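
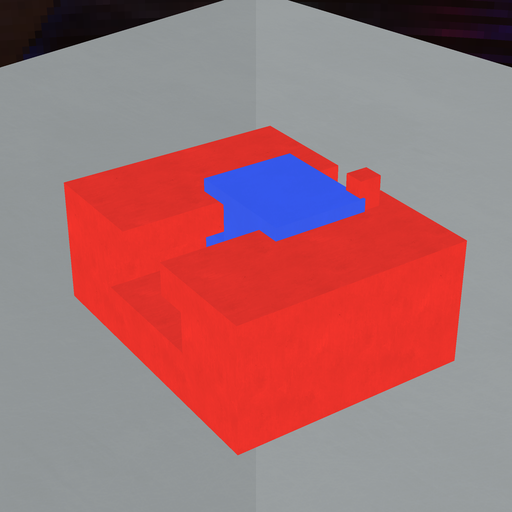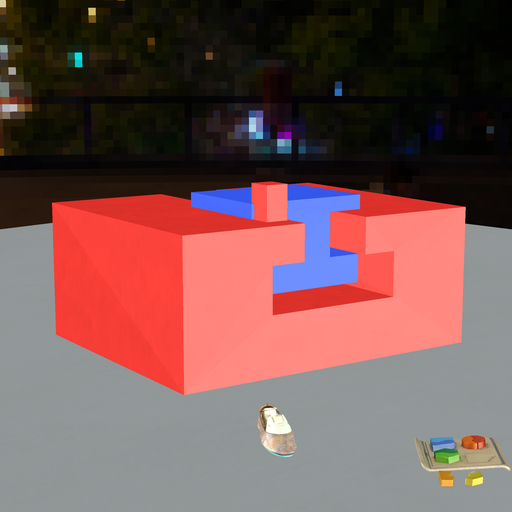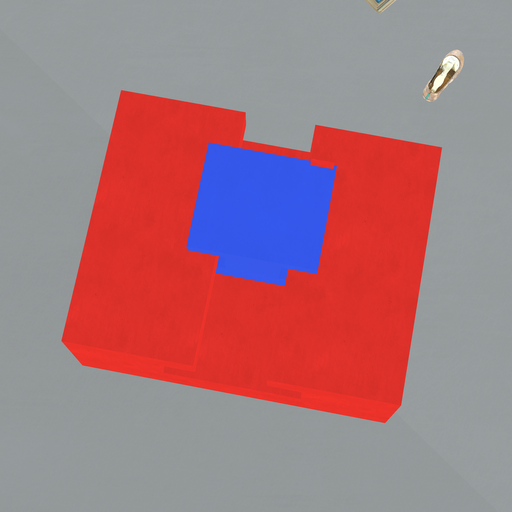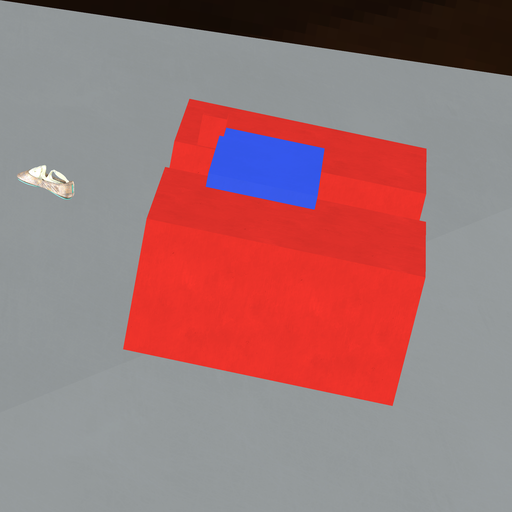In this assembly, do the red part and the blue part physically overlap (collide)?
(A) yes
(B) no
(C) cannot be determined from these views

(A) yes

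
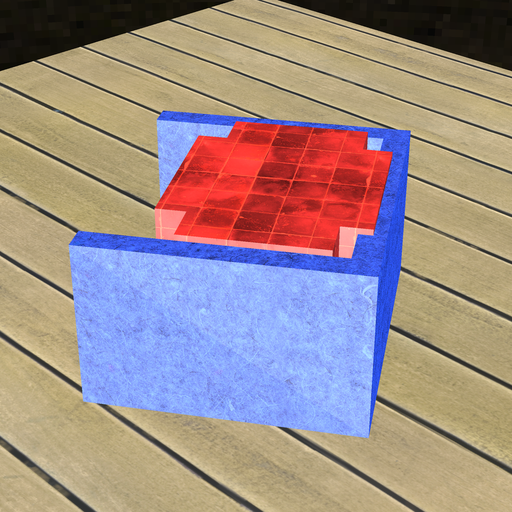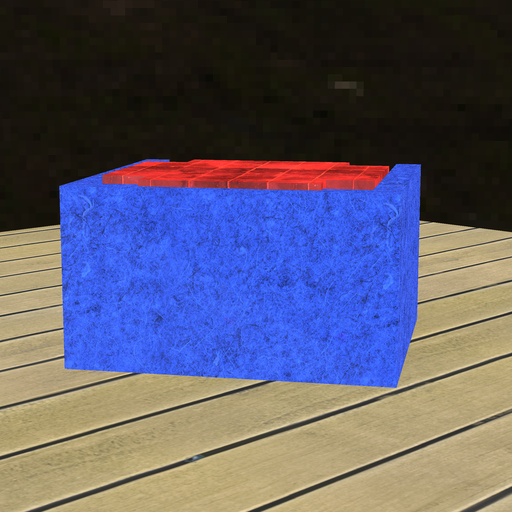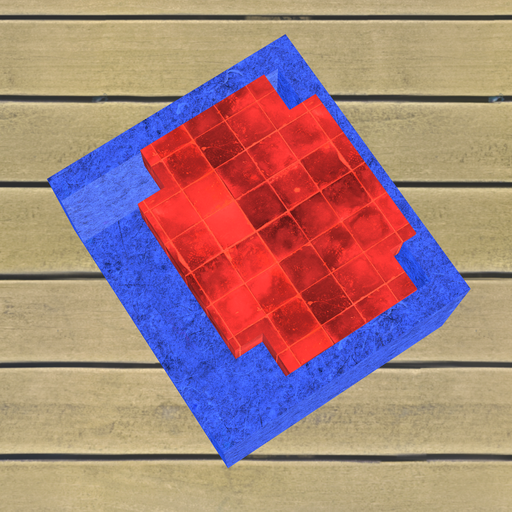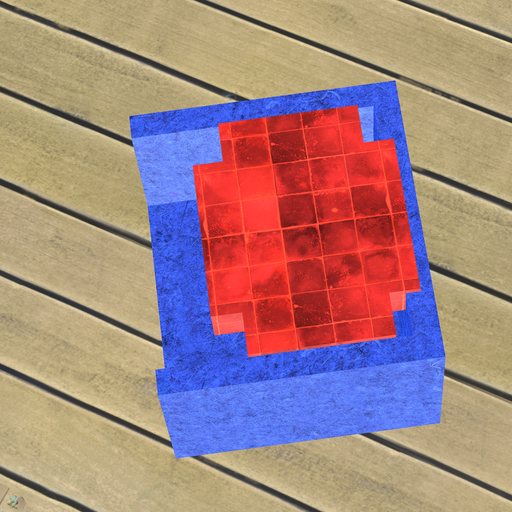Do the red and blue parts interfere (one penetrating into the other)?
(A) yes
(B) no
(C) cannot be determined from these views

(A) yes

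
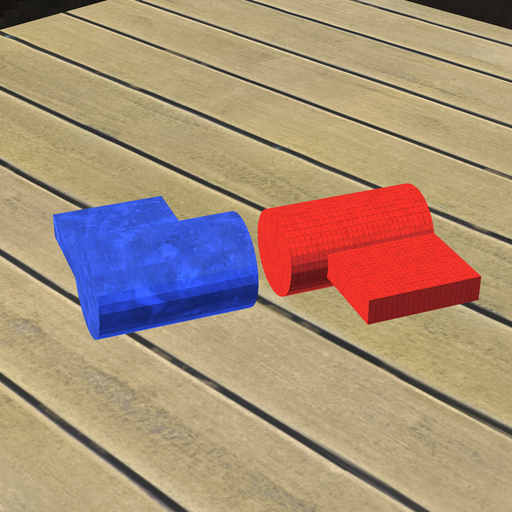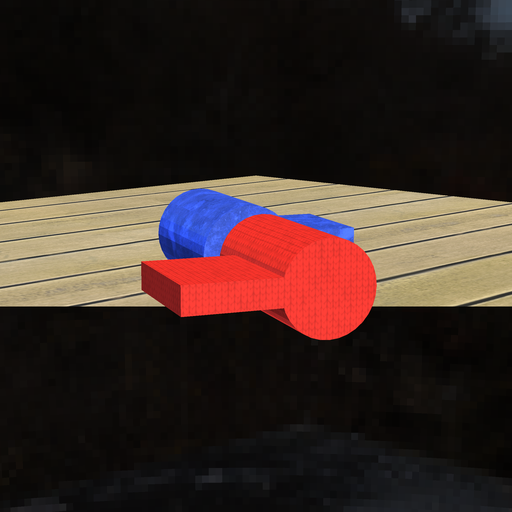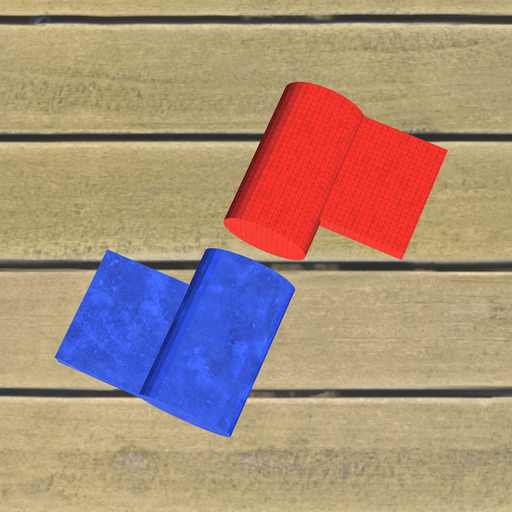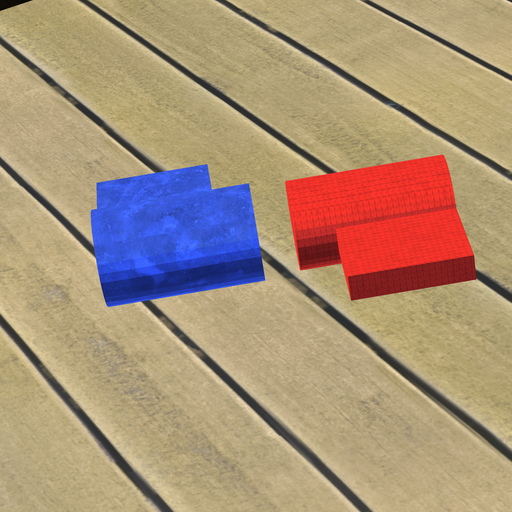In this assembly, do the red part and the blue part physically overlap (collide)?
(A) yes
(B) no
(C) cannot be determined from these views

(B) no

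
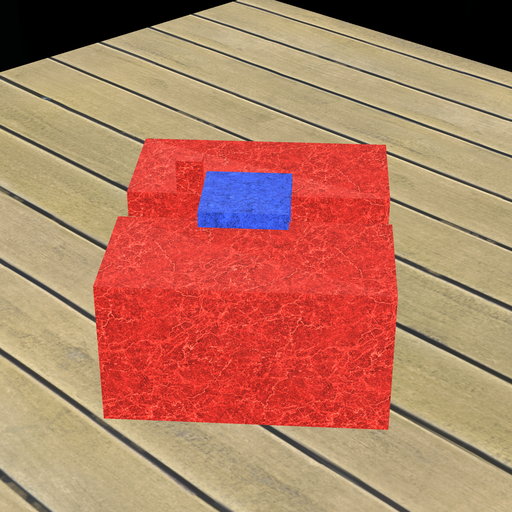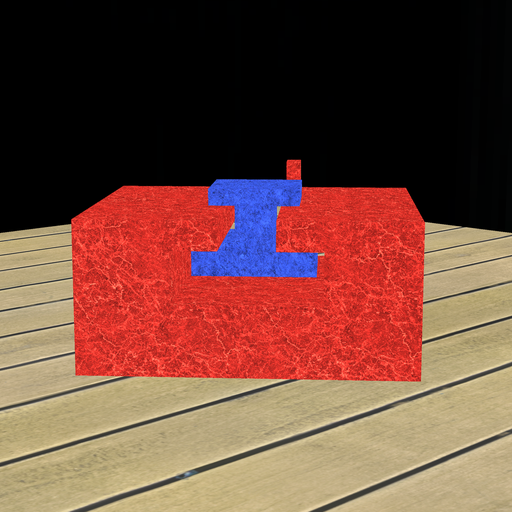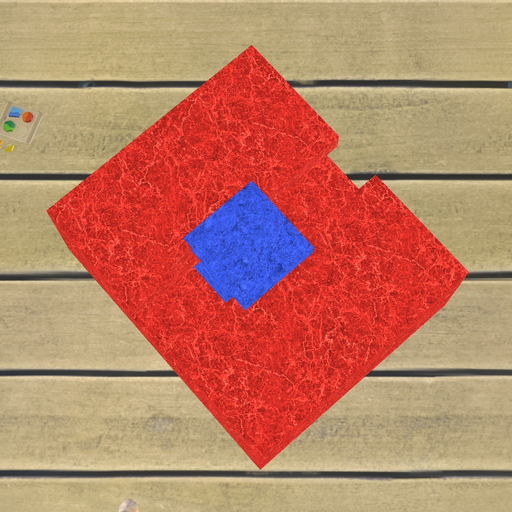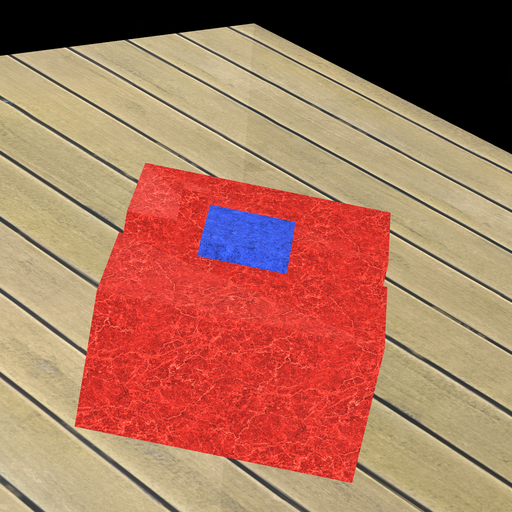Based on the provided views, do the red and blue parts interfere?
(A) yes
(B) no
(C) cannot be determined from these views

(B) no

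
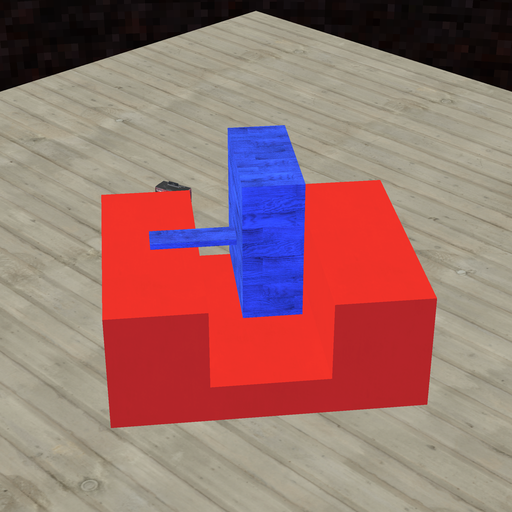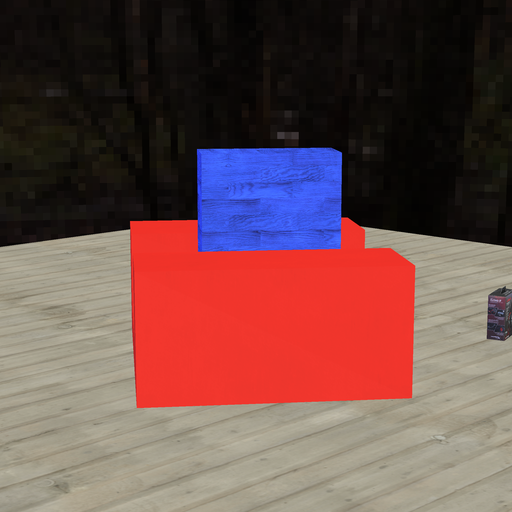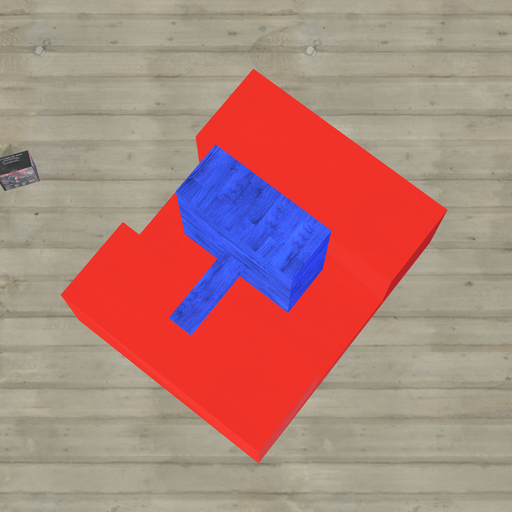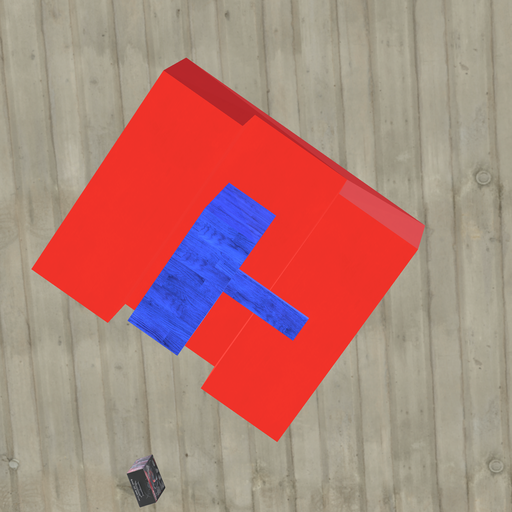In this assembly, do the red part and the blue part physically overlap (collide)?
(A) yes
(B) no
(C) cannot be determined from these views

(B) no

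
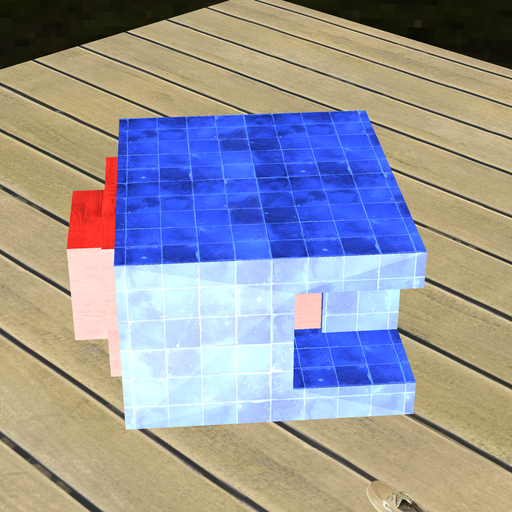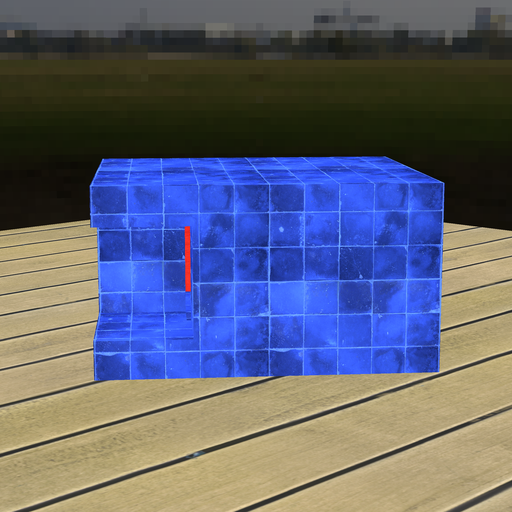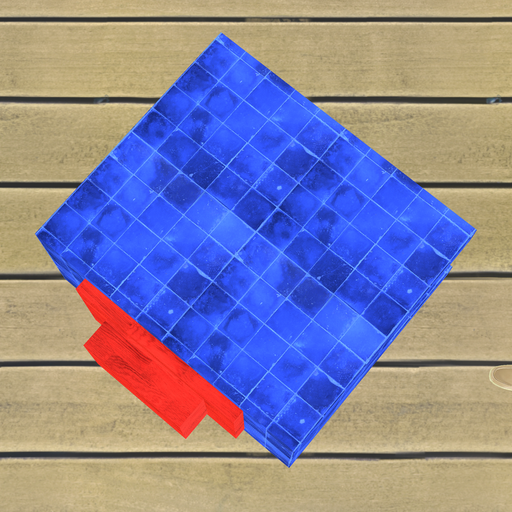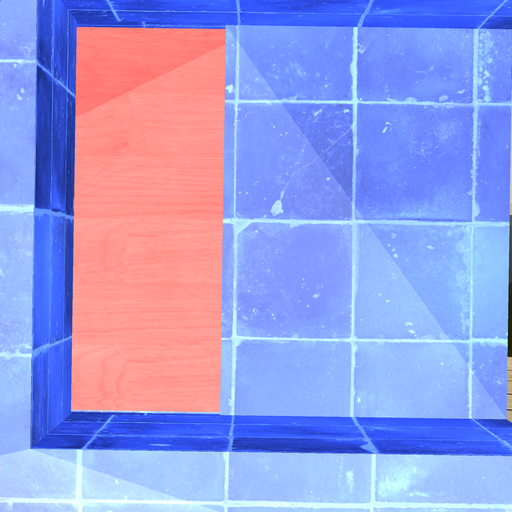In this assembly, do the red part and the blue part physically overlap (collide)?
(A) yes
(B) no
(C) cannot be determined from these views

(A) yes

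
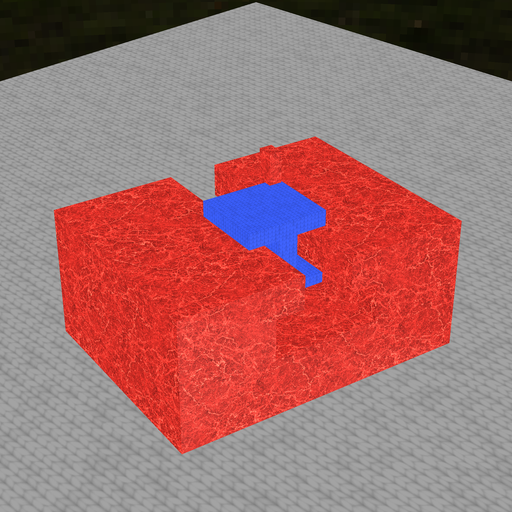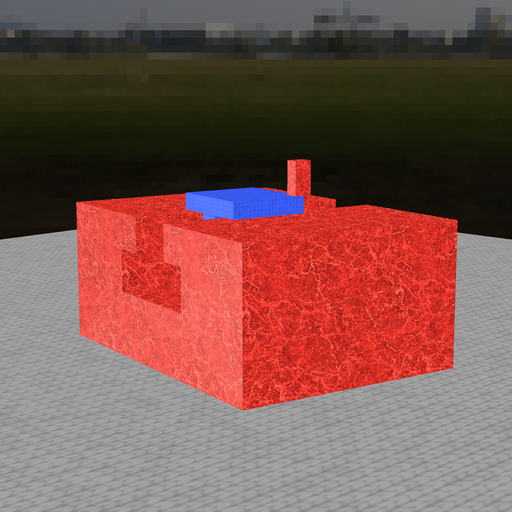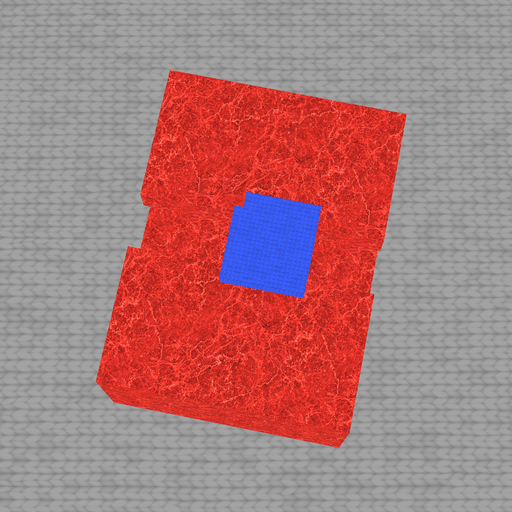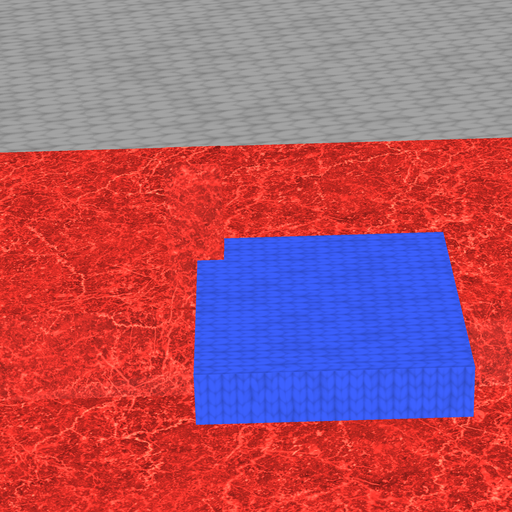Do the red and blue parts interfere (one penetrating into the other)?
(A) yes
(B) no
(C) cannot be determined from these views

(A) yes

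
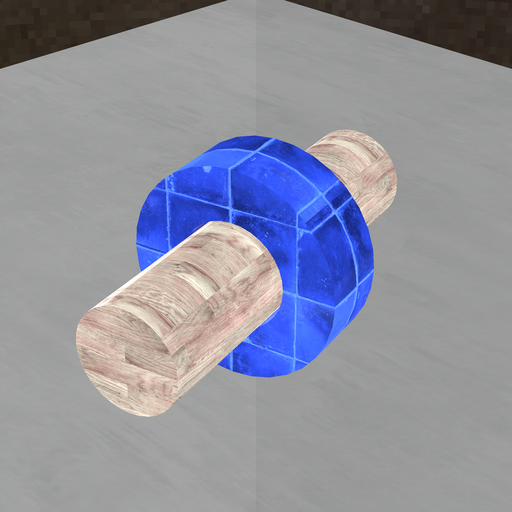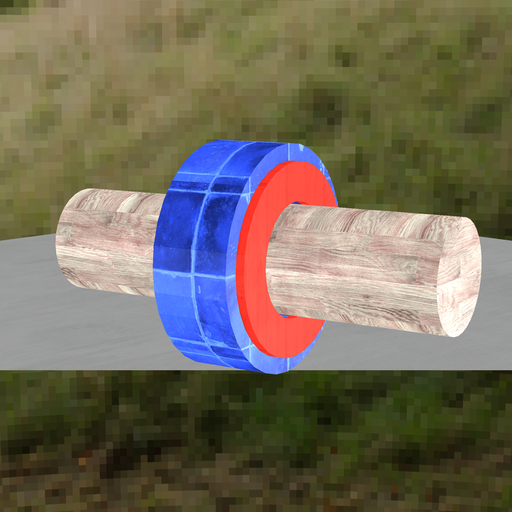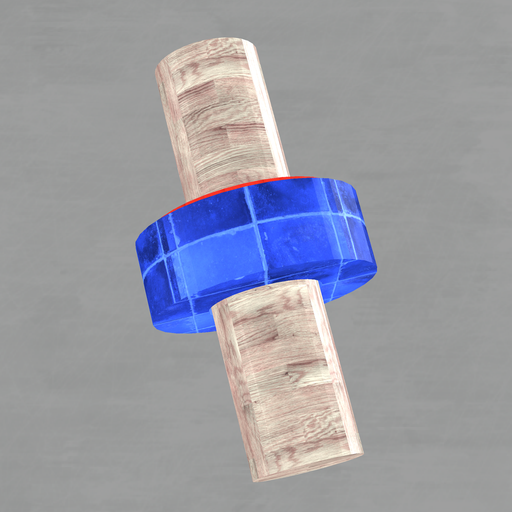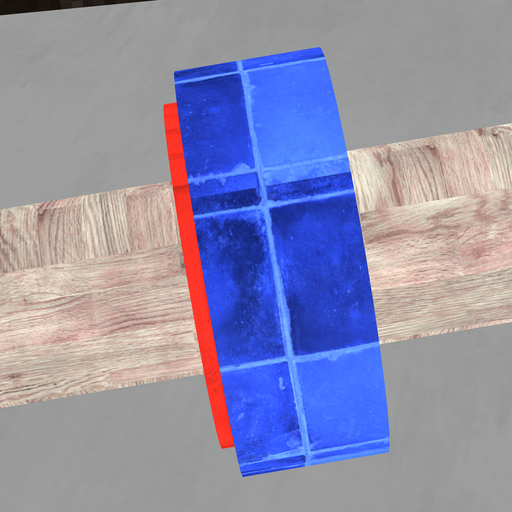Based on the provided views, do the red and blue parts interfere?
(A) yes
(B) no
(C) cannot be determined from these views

(A) yes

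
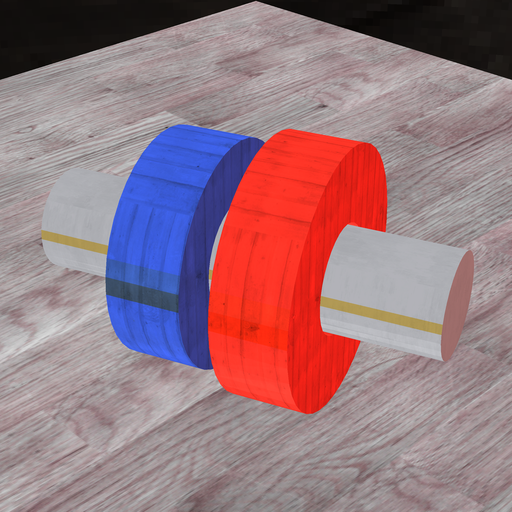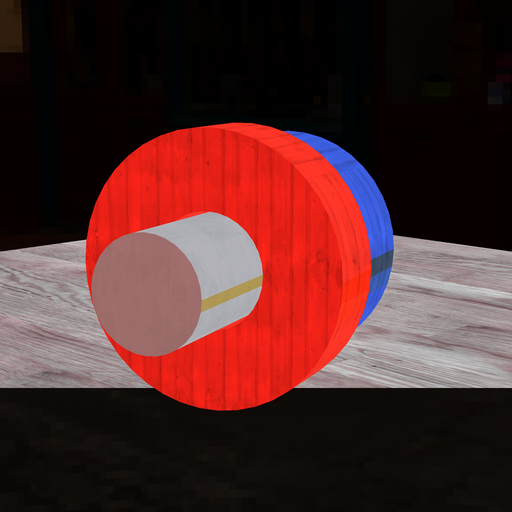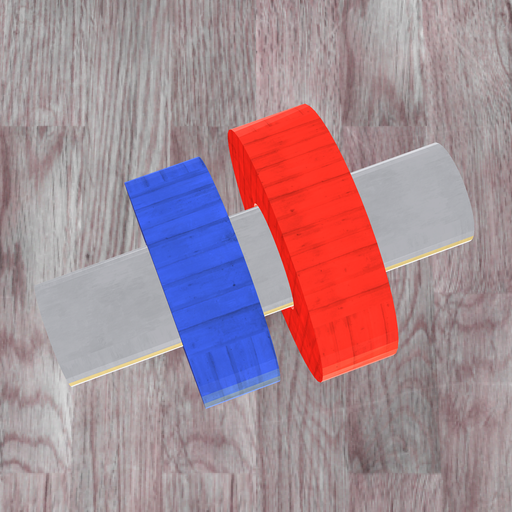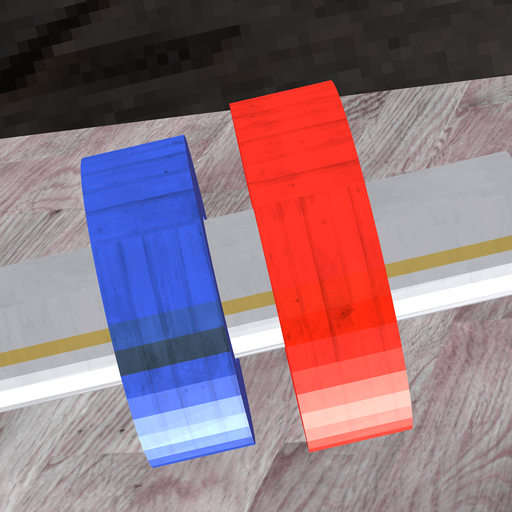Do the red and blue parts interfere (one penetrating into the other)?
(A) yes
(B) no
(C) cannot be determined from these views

(B) no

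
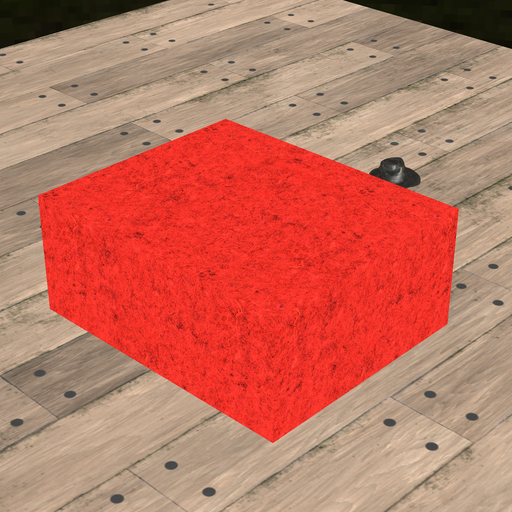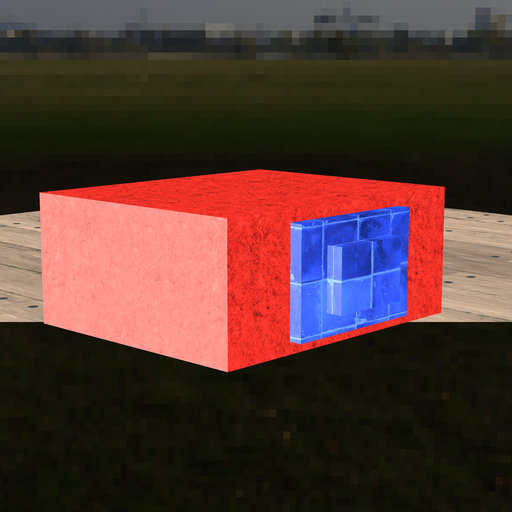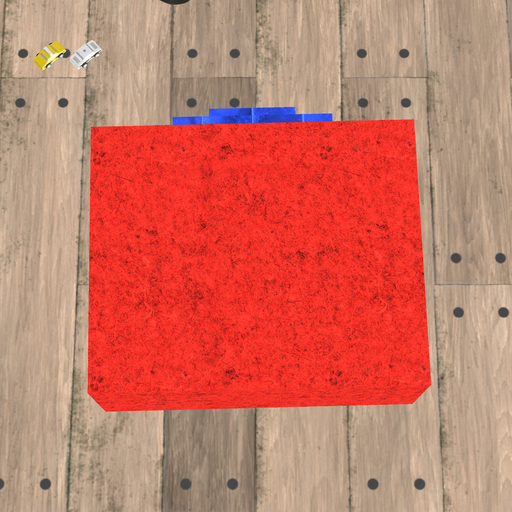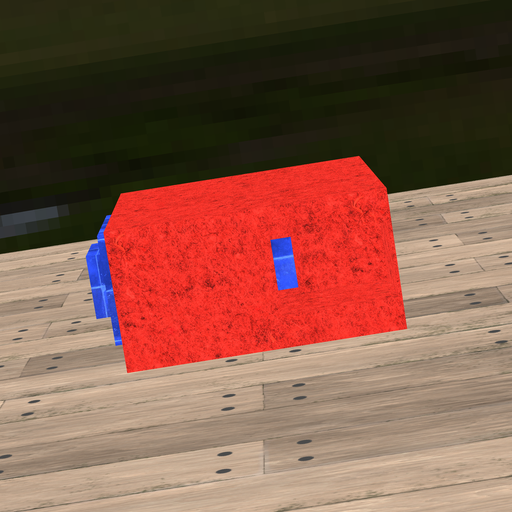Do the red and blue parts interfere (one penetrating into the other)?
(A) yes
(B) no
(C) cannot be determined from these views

(A) yes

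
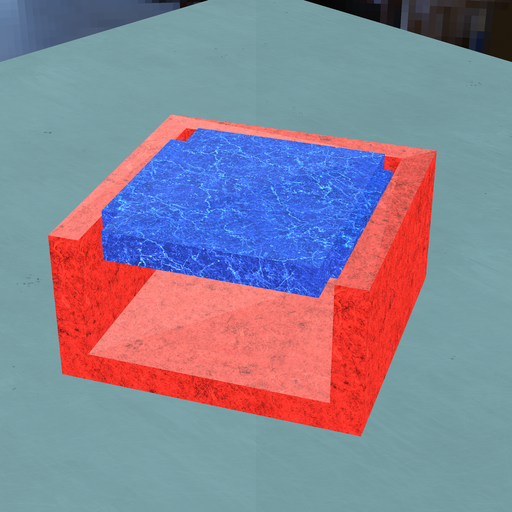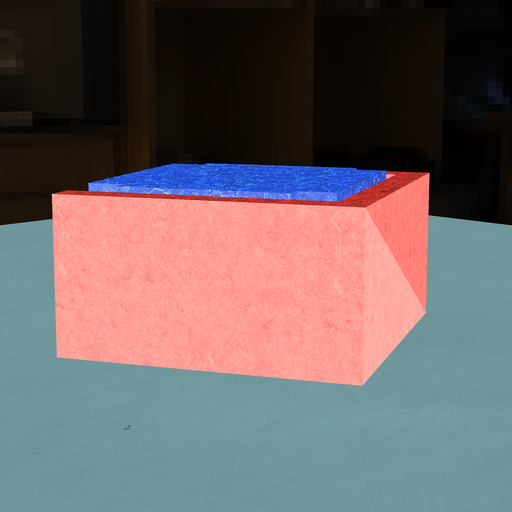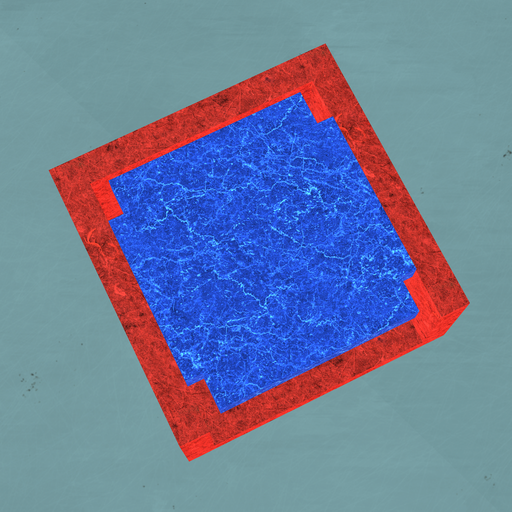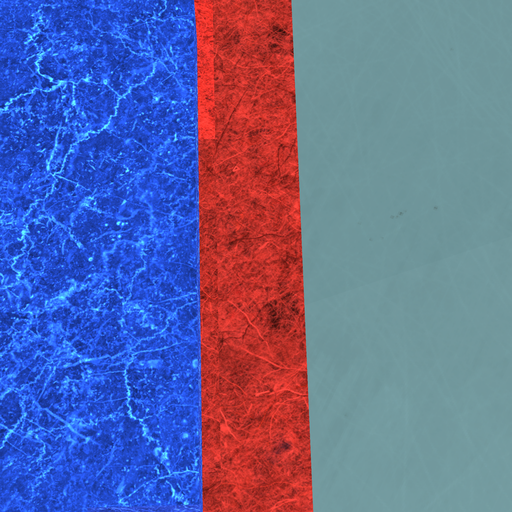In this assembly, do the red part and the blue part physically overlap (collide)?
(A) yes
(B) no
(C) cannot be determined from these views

(B) no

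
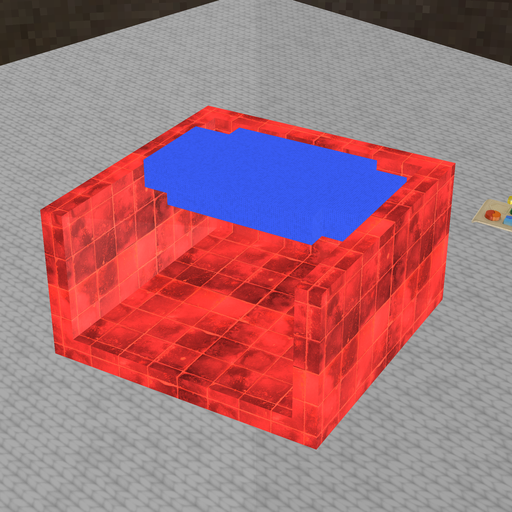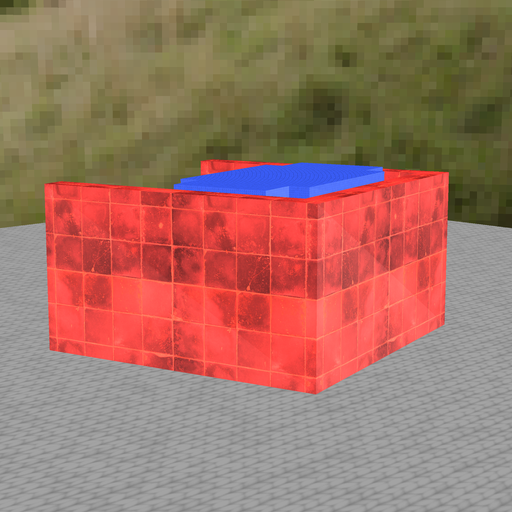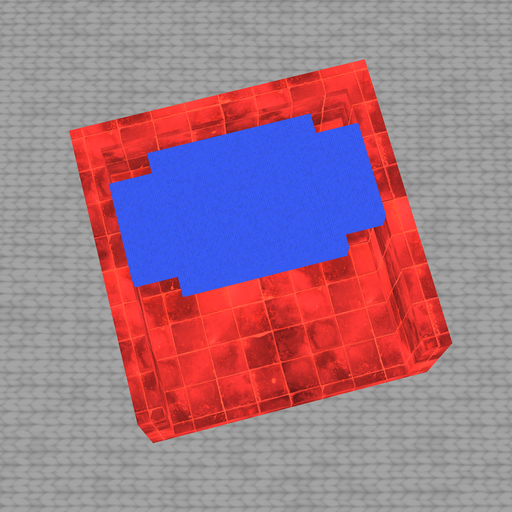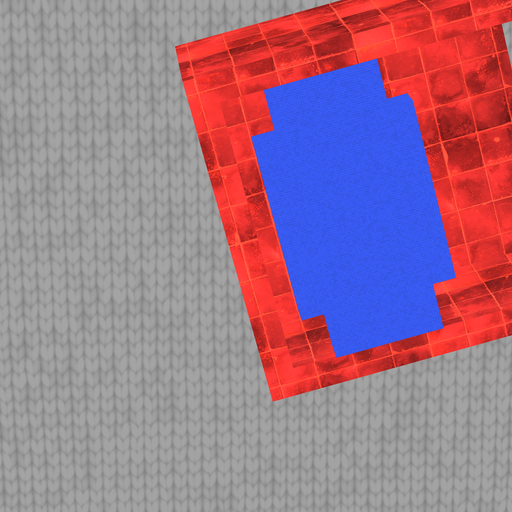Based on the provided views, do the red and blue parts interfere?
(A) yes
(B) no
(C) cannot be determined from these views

(B) no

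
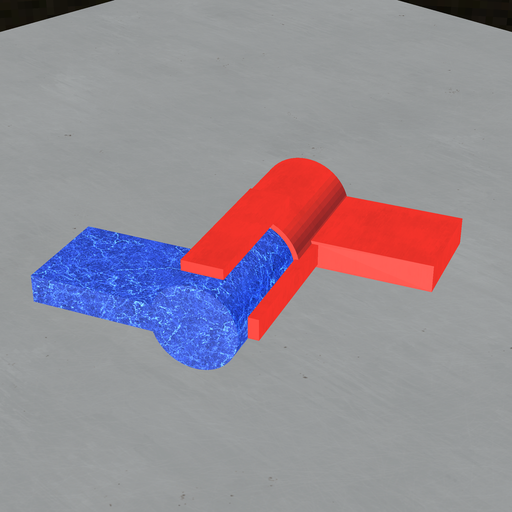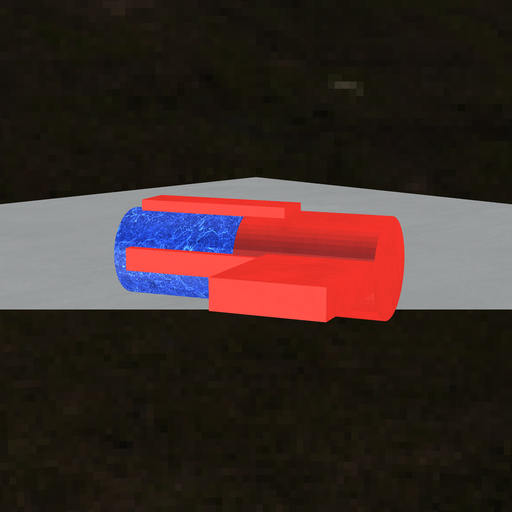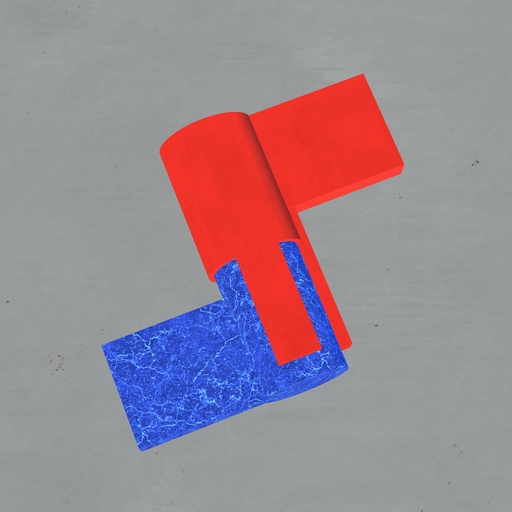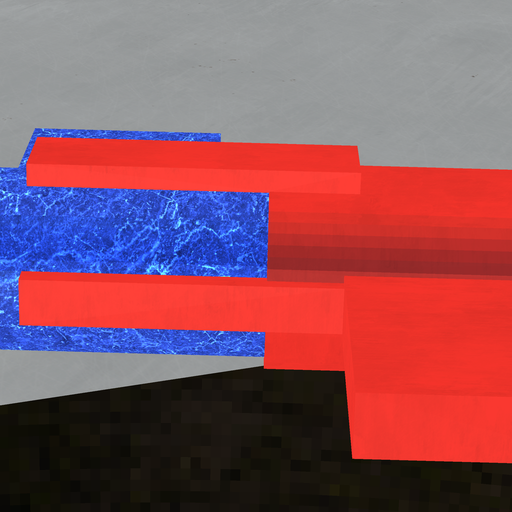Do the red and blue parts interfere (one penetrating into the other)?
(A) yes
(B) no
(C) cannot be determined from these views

(A) yes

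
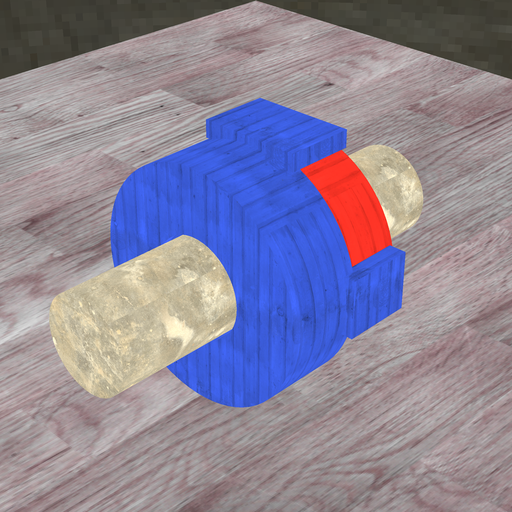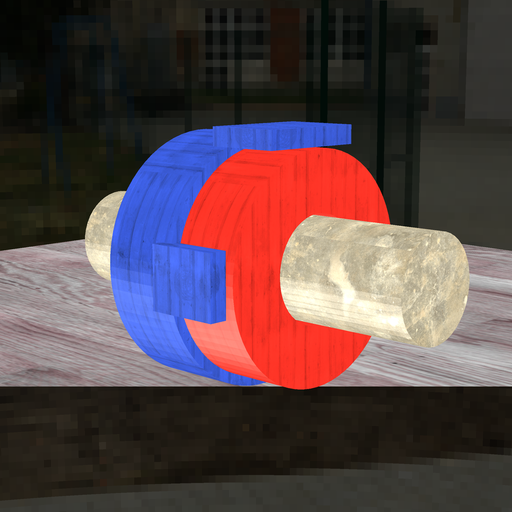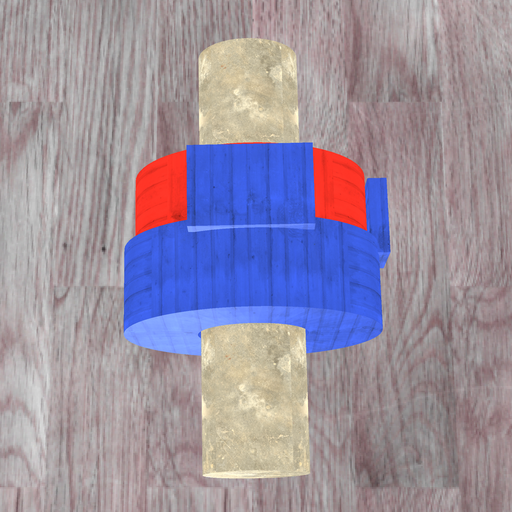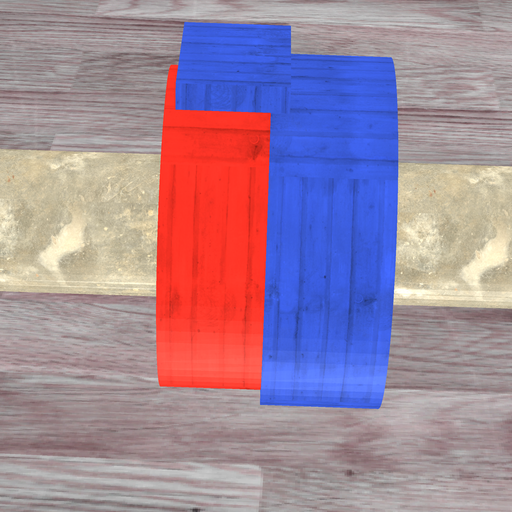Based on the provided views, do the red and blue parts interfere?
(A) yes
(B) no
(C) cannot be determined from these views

(A) yes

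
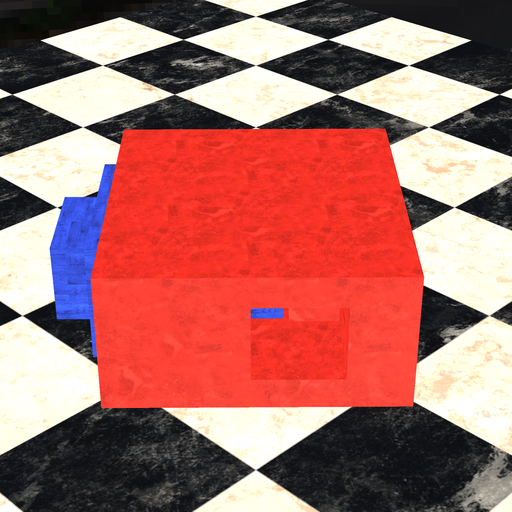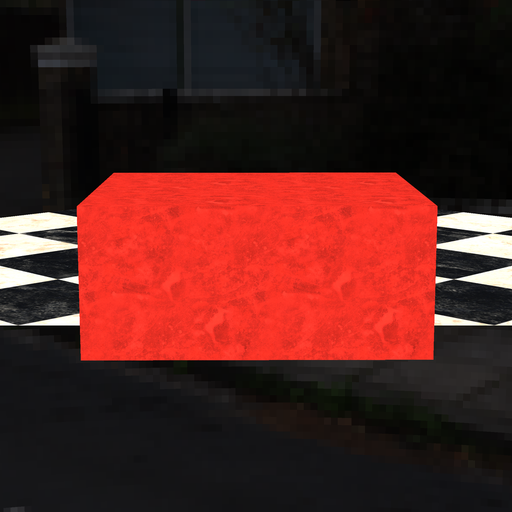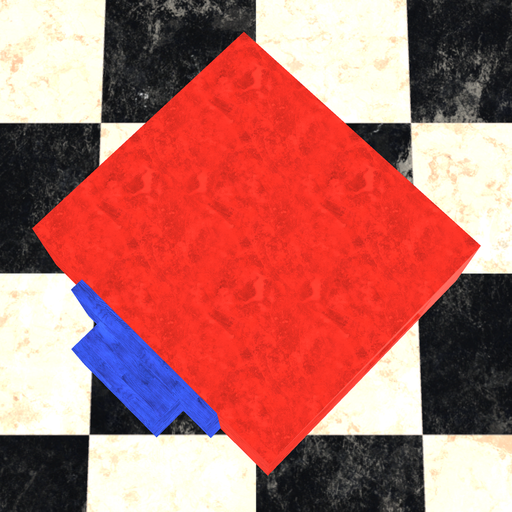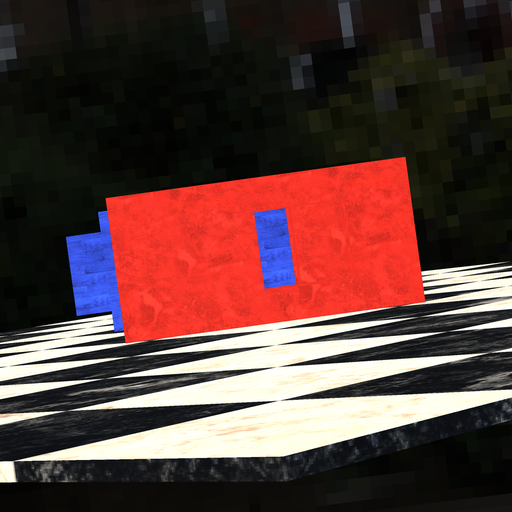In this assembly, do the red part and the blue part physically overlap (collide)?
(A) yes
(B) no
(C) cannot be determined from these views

(B) no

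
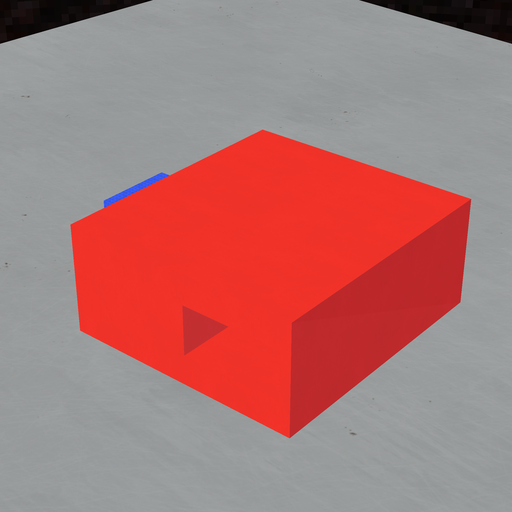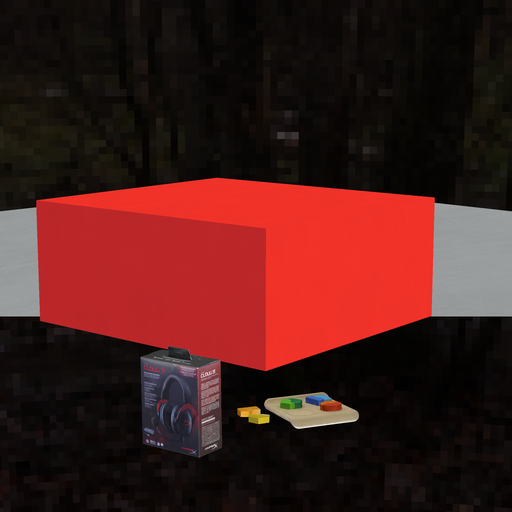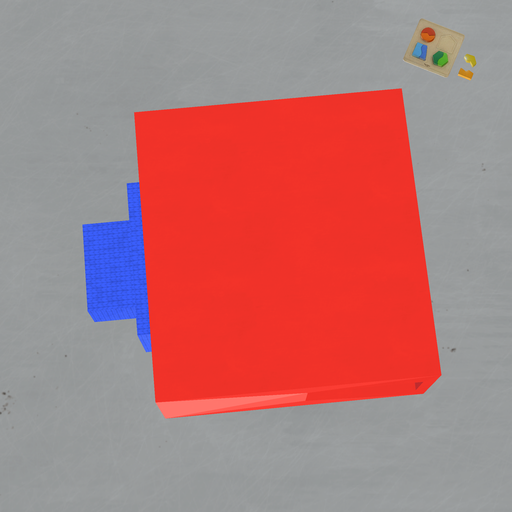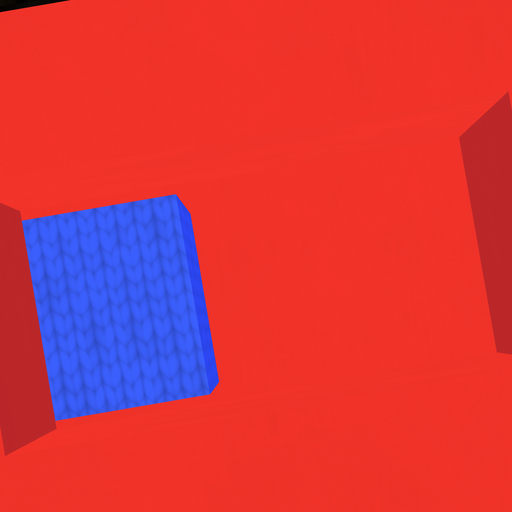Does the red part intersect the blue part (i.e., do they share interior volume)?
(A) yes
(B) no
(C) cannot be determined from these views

(B) no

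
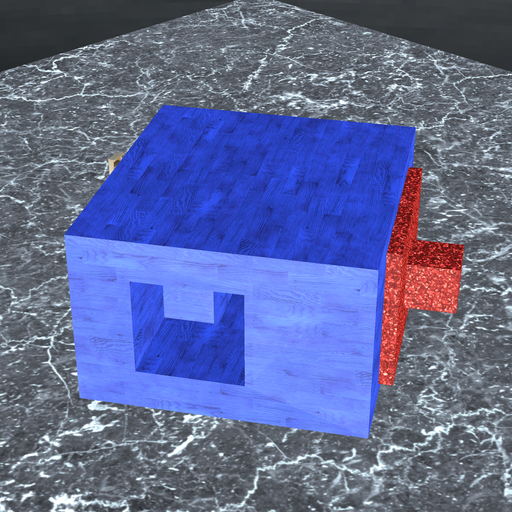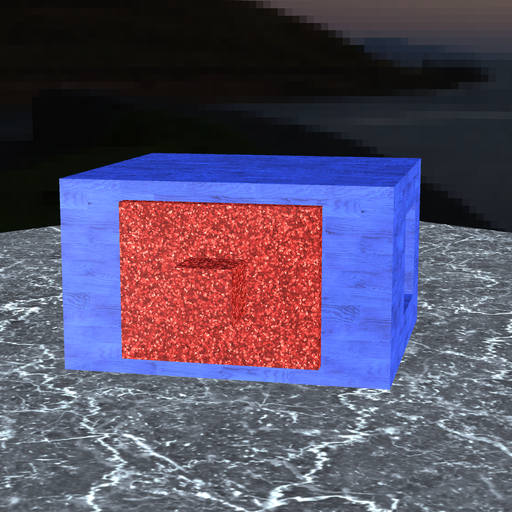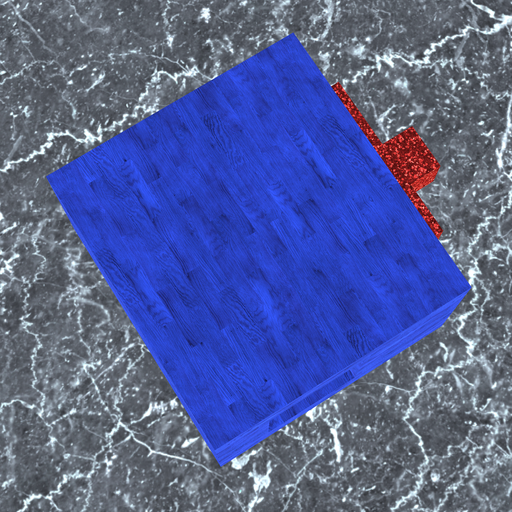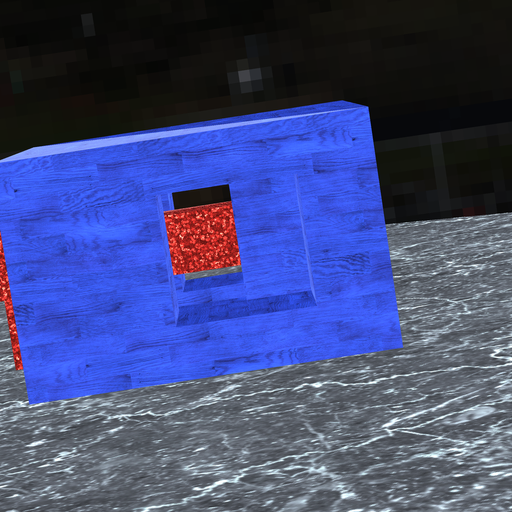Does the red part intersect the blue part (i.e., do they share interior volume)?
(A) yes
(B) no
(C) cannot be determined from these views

(A) yes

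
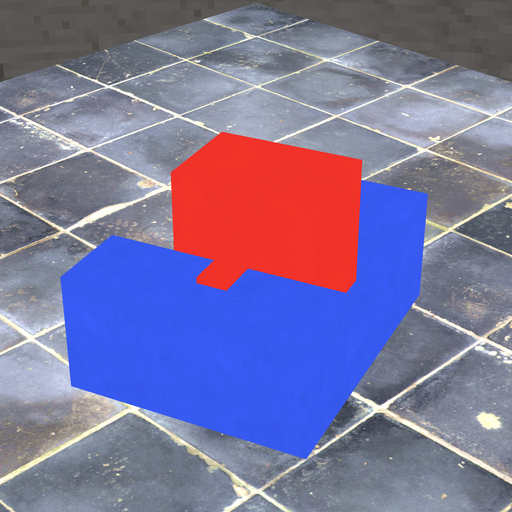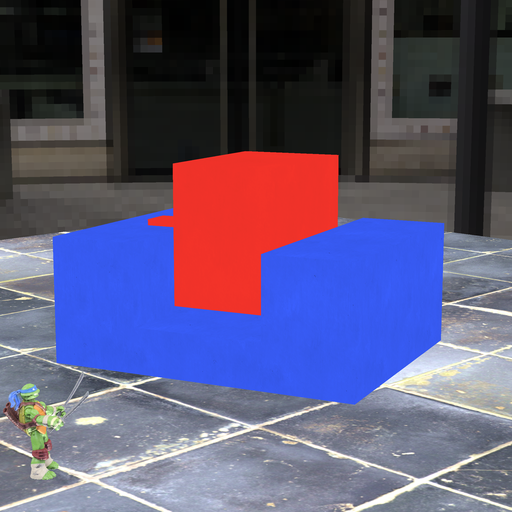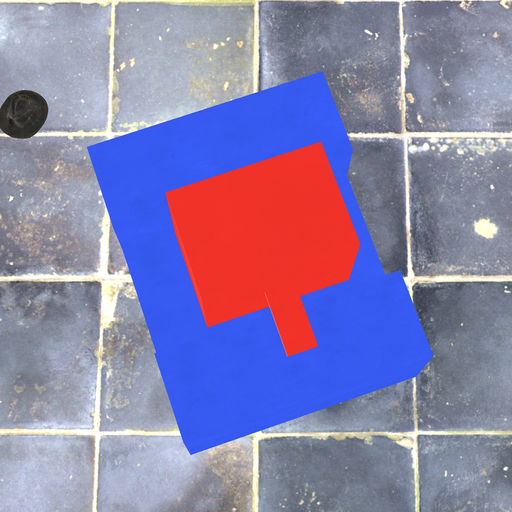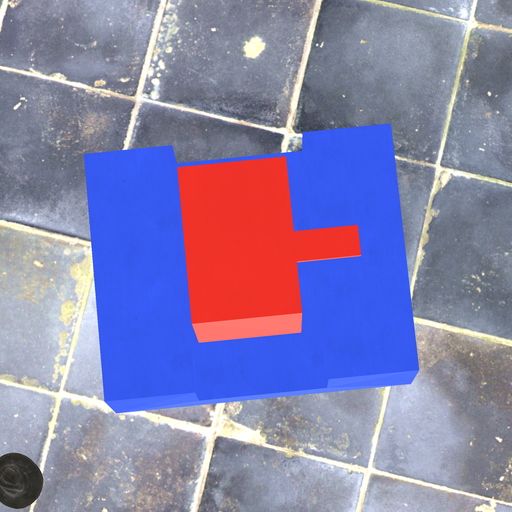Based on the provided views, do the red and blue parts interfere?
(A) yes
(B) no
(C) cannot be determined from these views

(B) no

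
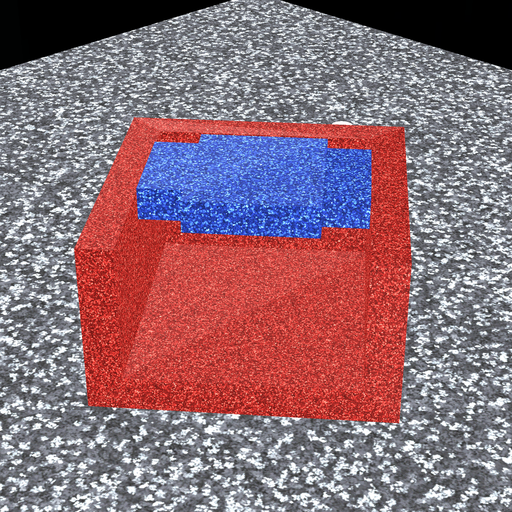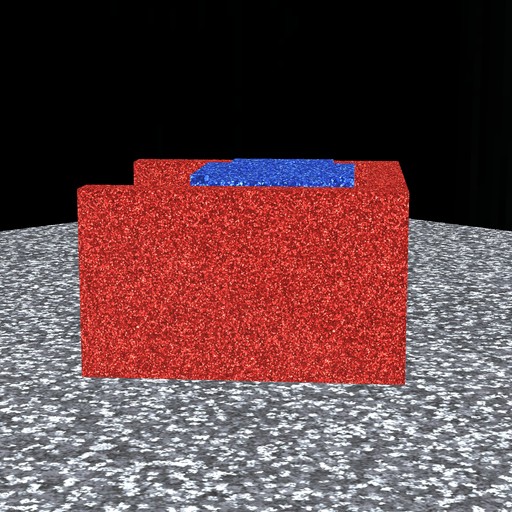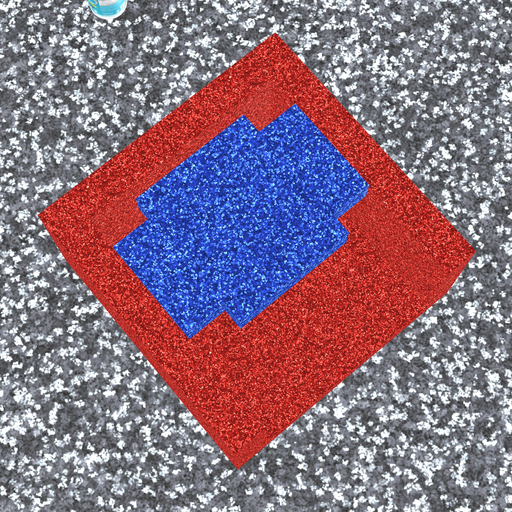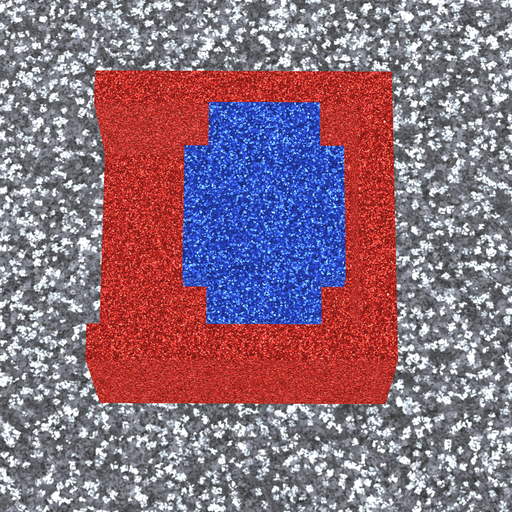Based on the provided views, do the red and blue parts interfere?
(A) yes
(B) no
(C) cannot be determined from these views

(B) no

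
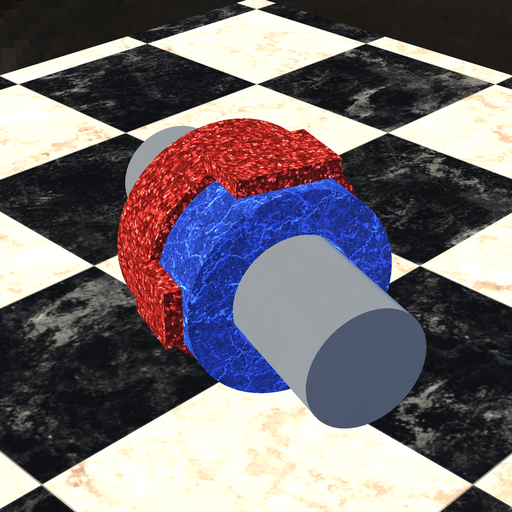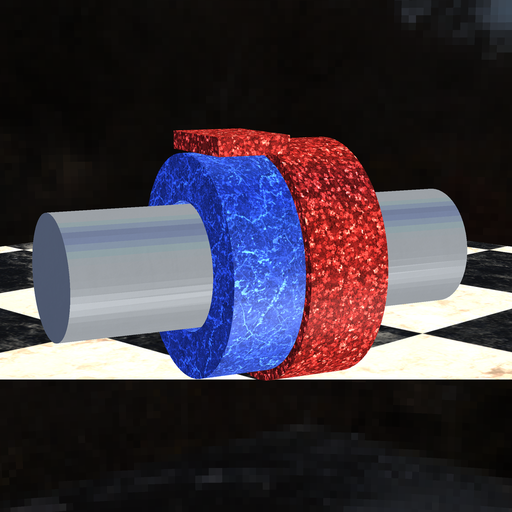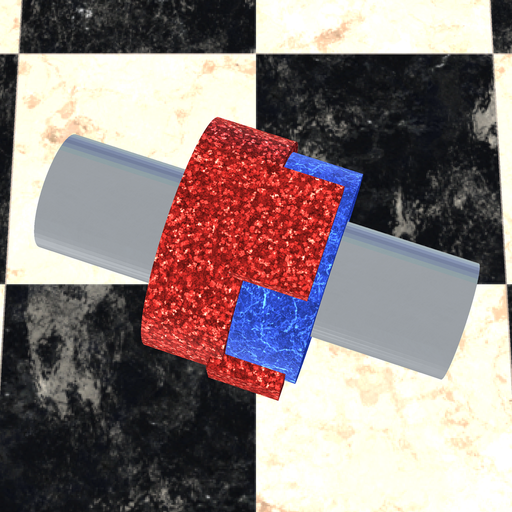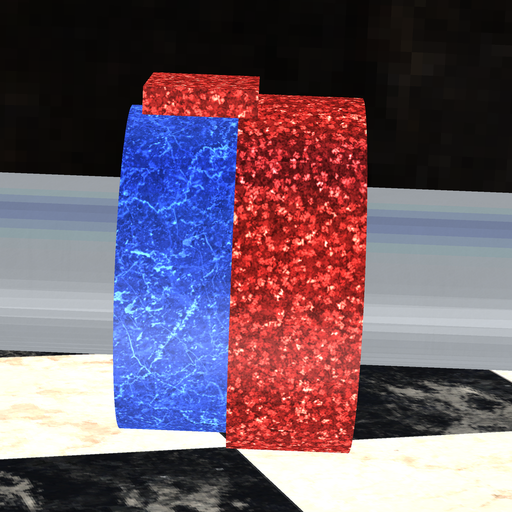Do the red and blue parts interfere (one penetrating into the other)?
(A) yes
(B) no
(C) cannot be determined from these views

(A) yes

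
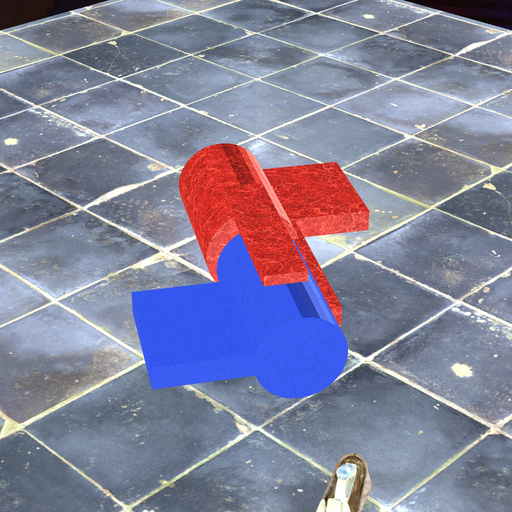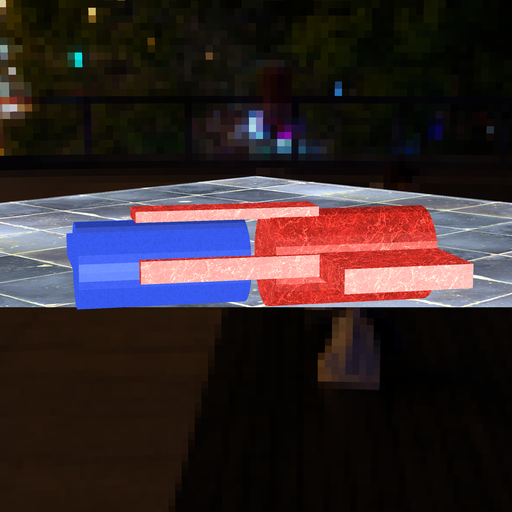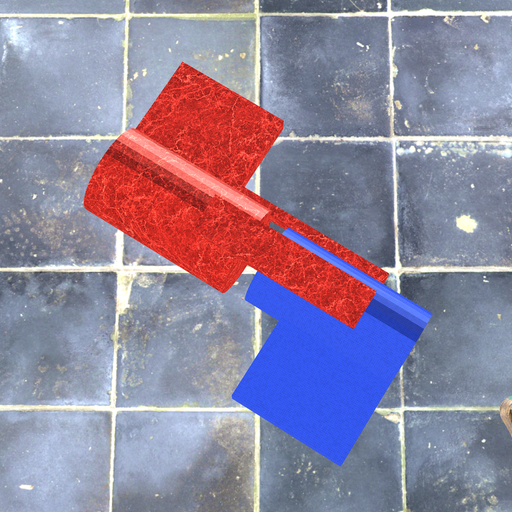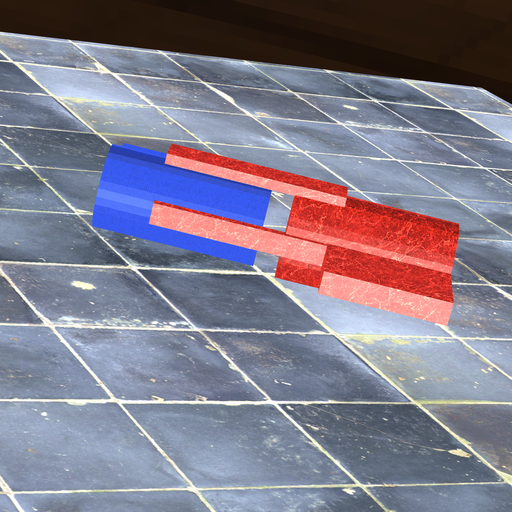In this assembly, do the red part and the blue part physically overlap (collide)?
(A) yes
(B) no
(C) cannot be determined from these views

(B) no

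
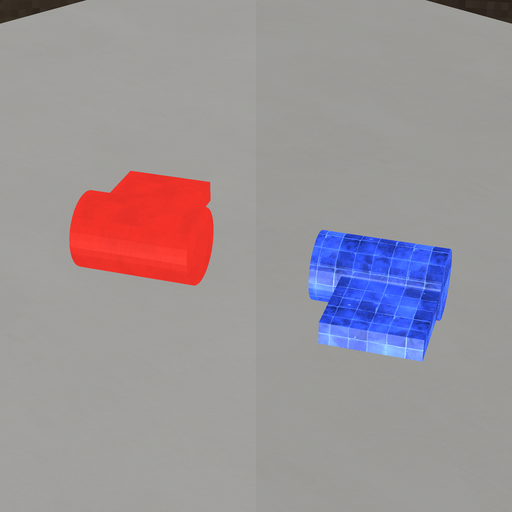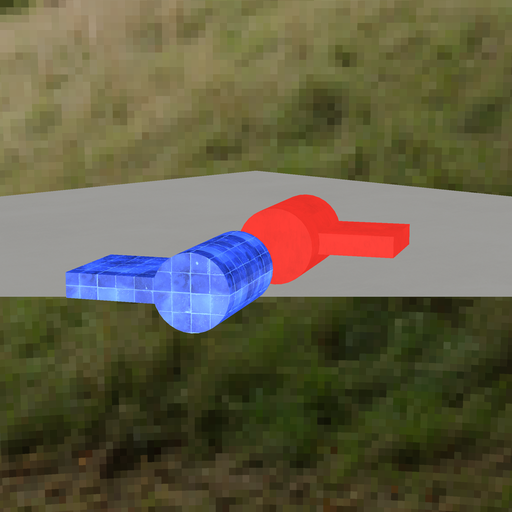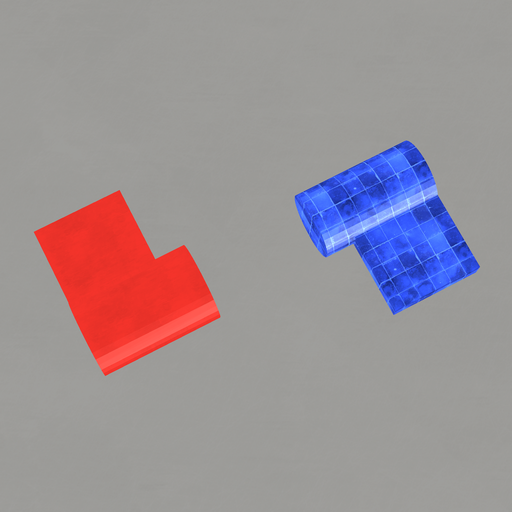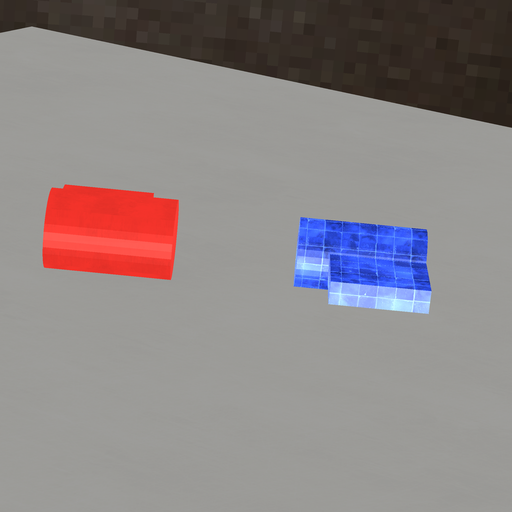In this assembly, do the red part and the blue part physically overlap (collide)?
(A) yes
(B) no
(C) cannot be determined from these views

(B) no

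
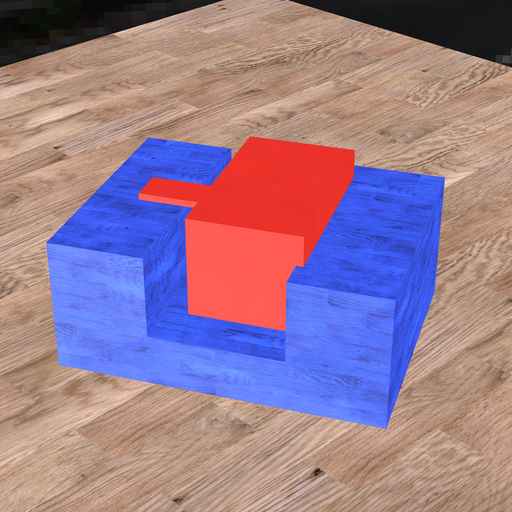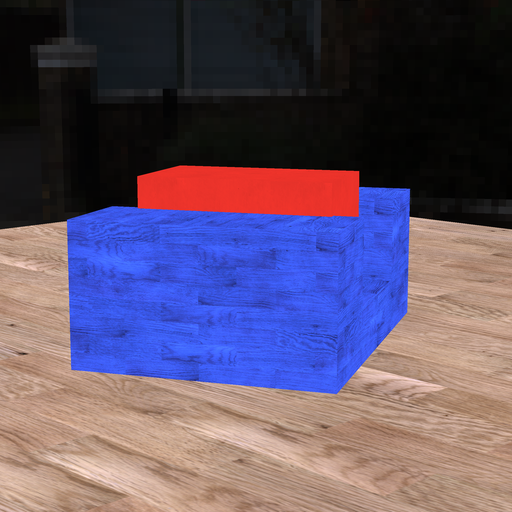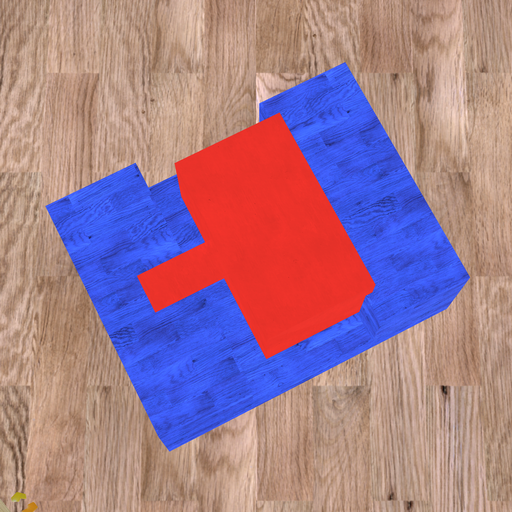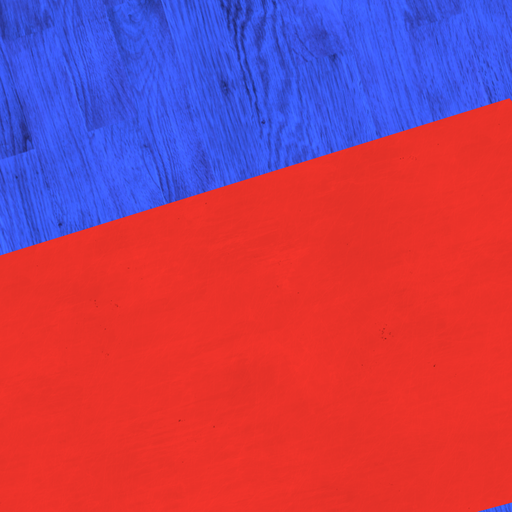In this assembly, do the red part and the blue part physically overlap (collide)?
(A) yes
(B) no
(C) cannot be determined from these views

(A) yes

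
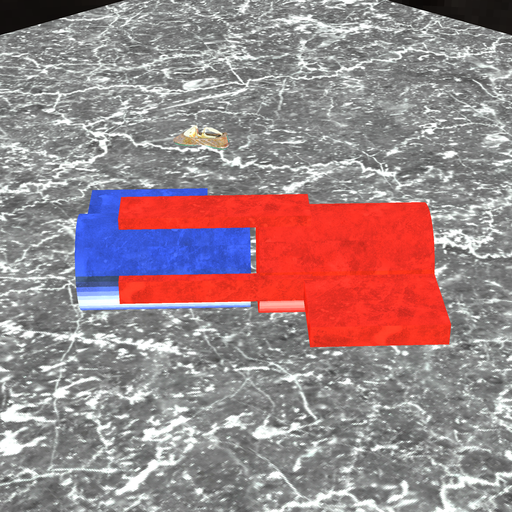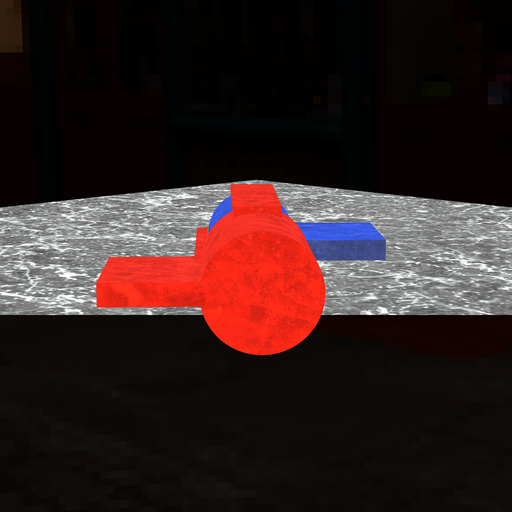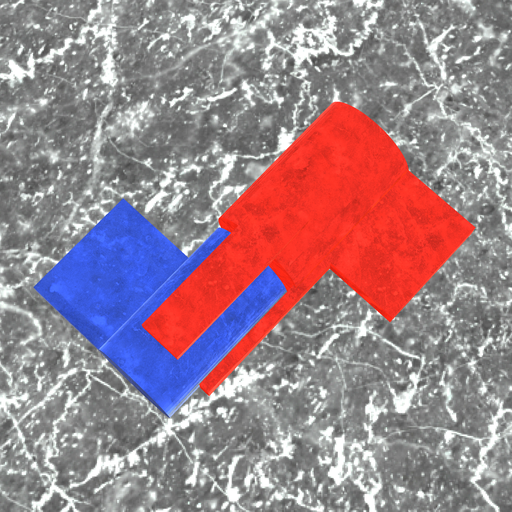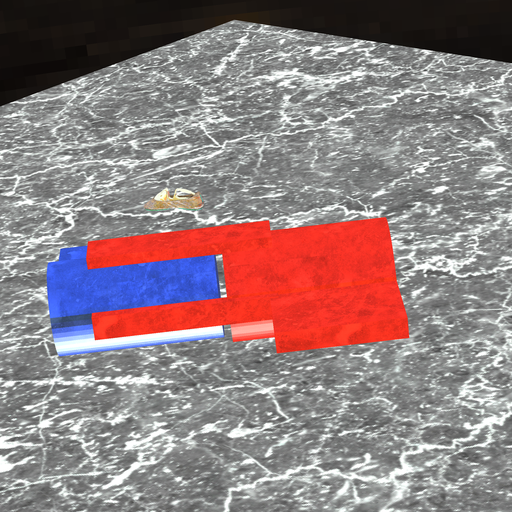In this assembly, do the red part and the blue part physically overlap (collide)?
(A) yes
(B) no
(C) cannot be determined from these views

(B) no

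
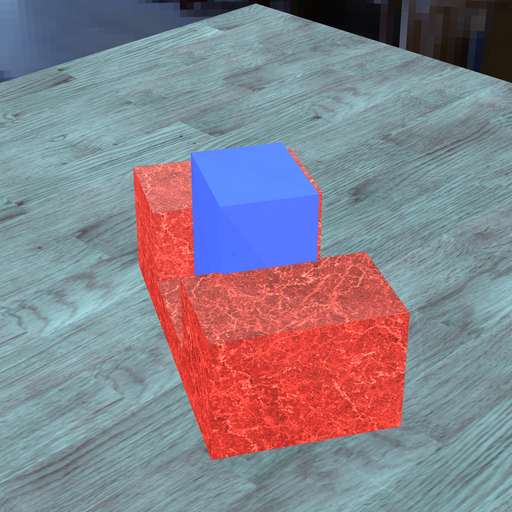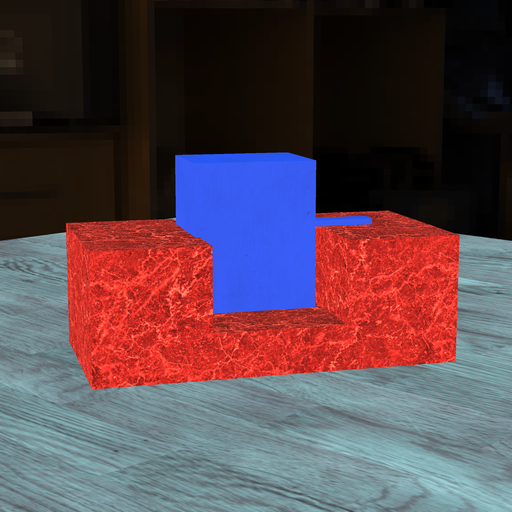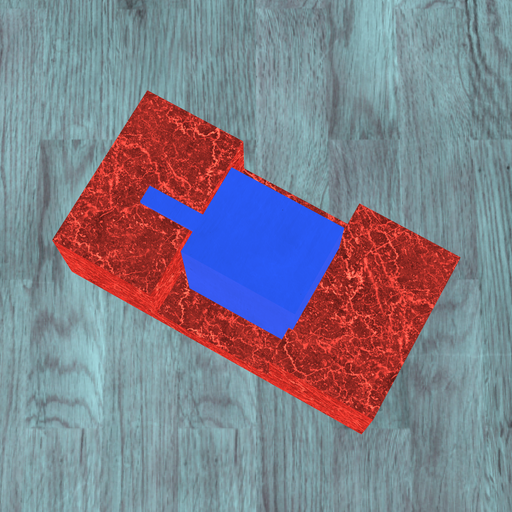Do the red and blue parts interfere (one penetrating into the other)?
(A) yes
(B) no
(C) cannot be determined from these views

(A) yes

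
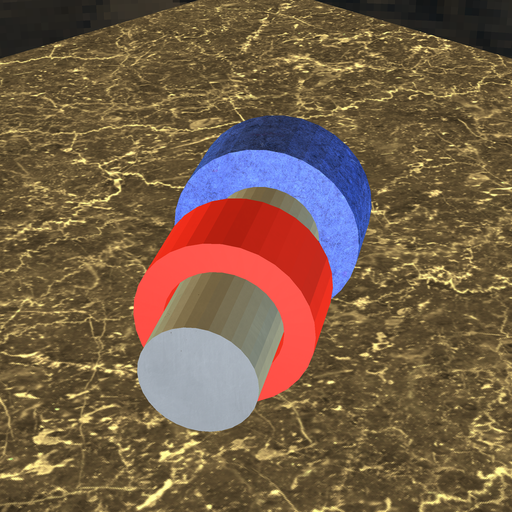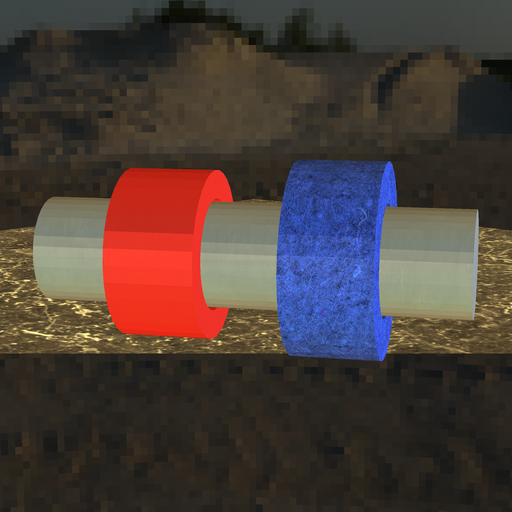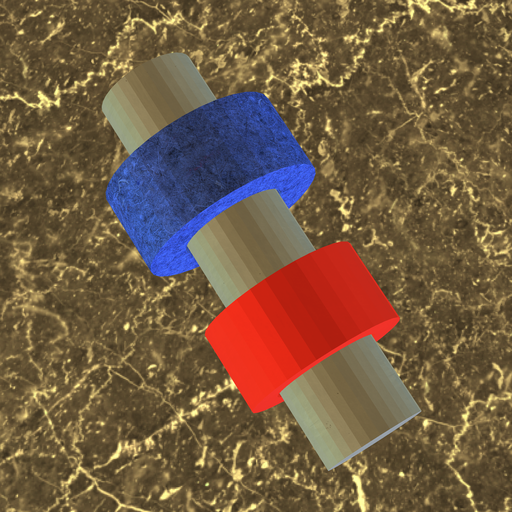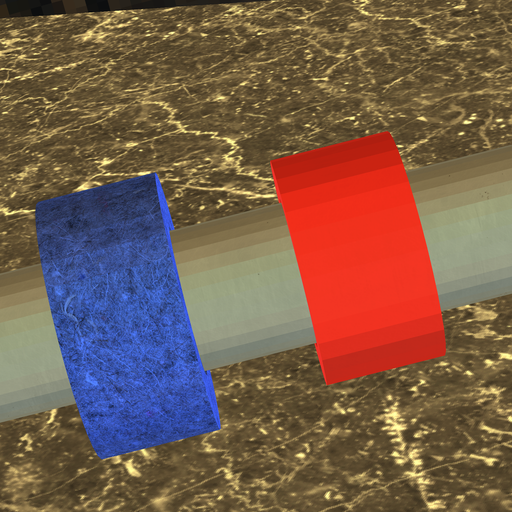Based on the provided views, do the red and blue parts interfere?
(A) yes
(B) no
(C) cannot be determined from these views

(B) no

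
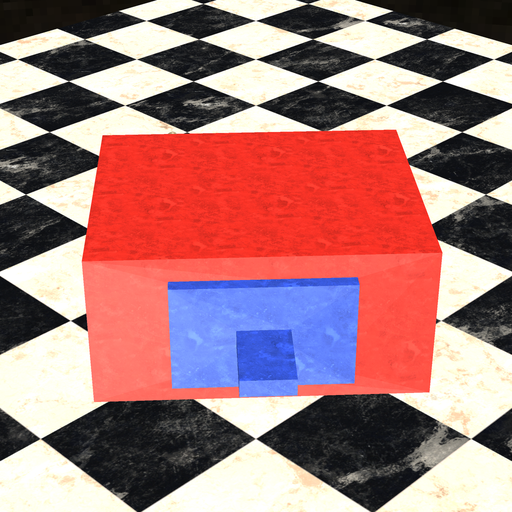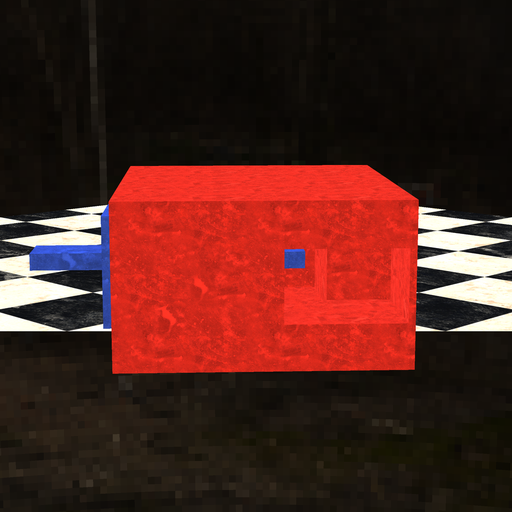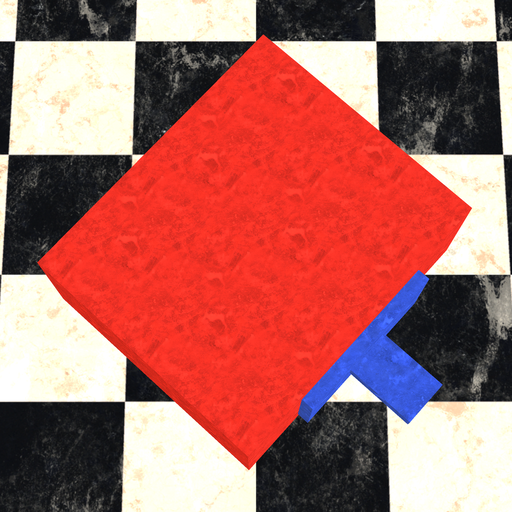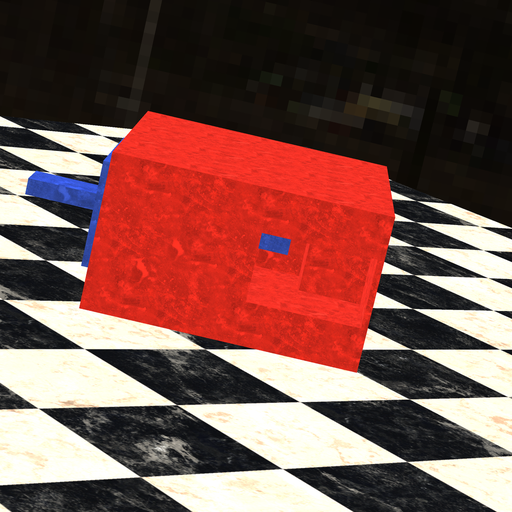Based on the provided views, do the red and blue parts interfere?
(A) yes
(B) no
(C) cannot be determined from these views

(B) no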